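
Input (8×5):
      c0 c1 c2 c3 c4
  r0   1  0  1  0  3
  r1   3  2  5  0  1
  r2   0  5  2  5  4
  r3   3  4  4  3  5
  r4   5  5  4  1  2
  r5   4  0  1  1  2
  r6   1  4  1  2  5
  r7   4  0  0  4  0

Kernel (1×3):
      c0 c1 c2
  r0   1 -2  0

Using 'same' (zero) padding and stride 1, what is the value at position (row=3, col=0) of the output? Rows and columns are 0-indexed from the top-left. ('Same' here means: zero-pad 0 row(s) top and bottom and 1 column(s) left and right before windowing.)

-6

The receptive field on the zero-padded input at this output position is [0 3 4]. Elementwise product with the kernel and sum: 0·1 + 3·-2.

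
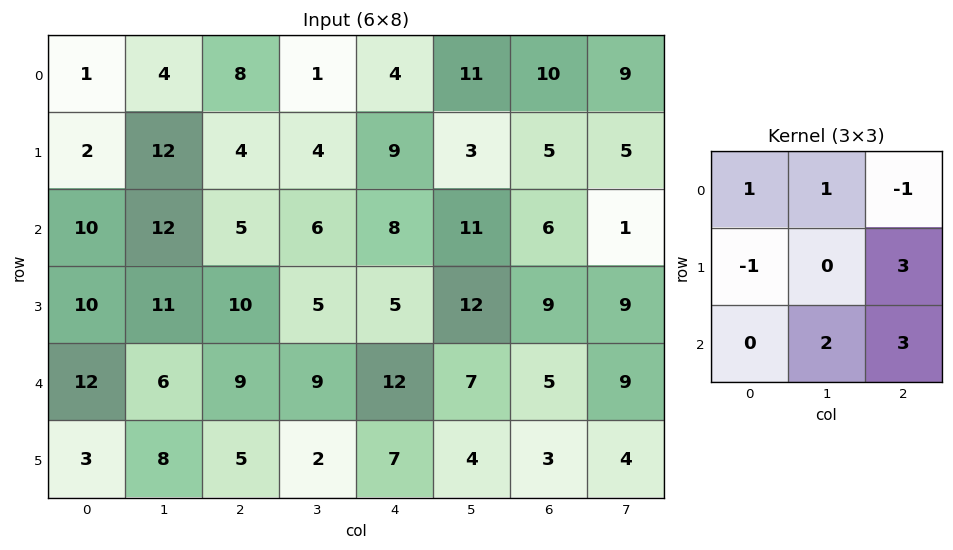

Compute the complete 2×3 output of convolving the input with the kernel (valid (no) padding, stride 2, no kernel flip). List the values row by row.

46 64 51
76 62 64

Output[0,0]: The receptive field on the input at this output position is [1 4 8 / 2 12 4 / 10 12 5]. Elementwise product with the kernel and sum: 1·1 + 4·1 + 8·-1 + 2·-1 + 4·3 + 12·2 + 5·3.
Output[0,1]: The receptive field on the input at this output position is [8 1 4 / 4 4 9 / 5 6 8]. Elementwise product with the kernel and sum: 8·1 + 1·1 + 4·-1 + 4·-1 + 9·3 + 6·2 + 8·3.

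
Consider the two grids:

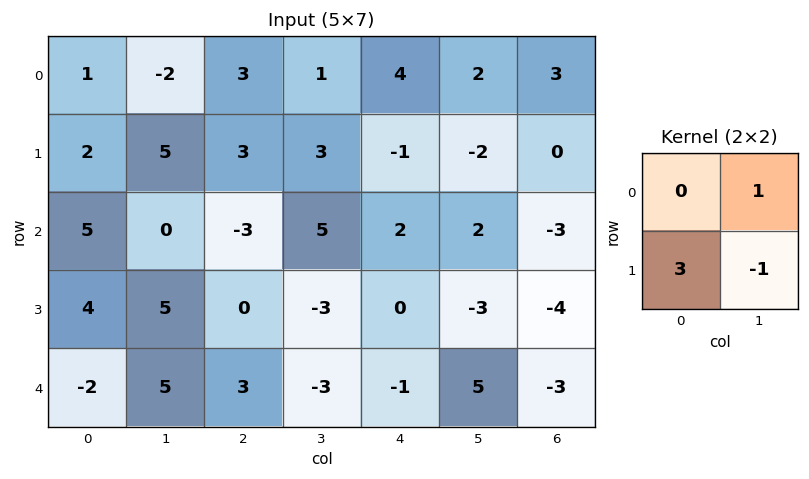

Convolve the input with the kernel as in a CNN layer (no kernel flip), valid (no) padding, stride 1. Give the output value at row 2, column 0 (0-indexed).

The receptive field on the input at this output position is [5 0 / 4 5]. Elementwise product with the kernel and sum: 0·1 + 4·3 + 5·-1.

7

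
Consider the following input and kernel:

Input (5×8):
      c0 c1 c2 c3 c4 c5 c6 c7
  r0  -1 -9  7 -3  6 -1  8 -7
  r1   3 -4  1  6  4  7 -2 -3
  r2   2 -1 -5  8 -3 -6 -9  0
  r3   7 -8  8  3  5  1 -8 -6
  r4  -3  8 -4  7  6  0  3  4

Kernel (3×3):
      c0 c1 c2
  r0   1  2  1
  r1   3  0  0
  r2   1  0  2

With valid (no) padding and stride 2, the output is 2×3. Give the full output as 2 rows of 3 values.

Output[0,0]: The receptive field on the input at this output position is [-1 -9 7 / 3 -4 1 / 2 -1 -5]. Elementwise product with the kernel and sum: -1·1 + -9·2 + 7·1 + 3·3 + 2·1 + -5·2.
Output[0,1]: The receptive field on the input at this output position is [7 -3 6 / 1 6 4 / -5 8 -3]. Elementwise product with the kernel and sum: 7·1 + -3·2 + 6·1 + 1·3 + -5·1 + -3·2.

-11 -1 3
5 40 3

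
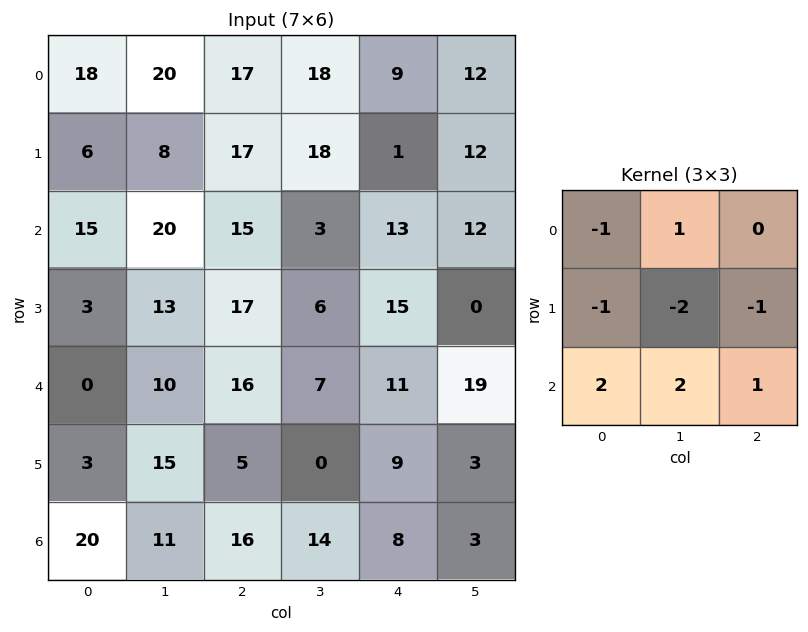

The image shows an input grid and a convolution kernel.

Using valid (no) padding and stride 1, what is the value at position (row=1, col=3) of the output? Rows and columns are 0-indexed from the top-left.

The receptive field on the input at this output position is [18 1 12 / 3 13 12 / 6 15 0]. Elementwise product with the kernel and sum: 18·-1 + 1·1 + 3·-1 + 13·-2 + 12·-1 + 6·2 + 15·2 + 0·1.

-16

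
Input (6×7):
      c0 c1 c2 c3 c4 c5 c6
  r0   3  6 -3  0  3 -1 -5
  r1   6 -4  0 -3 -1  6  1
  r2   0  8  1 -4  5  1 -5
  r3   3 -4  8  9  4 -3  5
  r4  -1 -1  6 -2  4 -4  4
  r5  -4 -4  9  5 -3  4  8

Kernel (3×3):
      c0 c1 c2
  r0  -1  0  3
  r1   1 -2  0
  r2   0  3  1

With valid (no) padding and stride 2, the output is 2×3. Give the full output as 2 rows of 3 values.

Output[0,0]: The receptive field on the input at this output position is [3 6 -3 / 6 -4 0 / 0 8 1]. Elementwise product with the kernel and sum: 3·-1 + -3·3 + 6·1 + -4·-2 + 8·3 + 1·1.

27 11 -33
17 2 -18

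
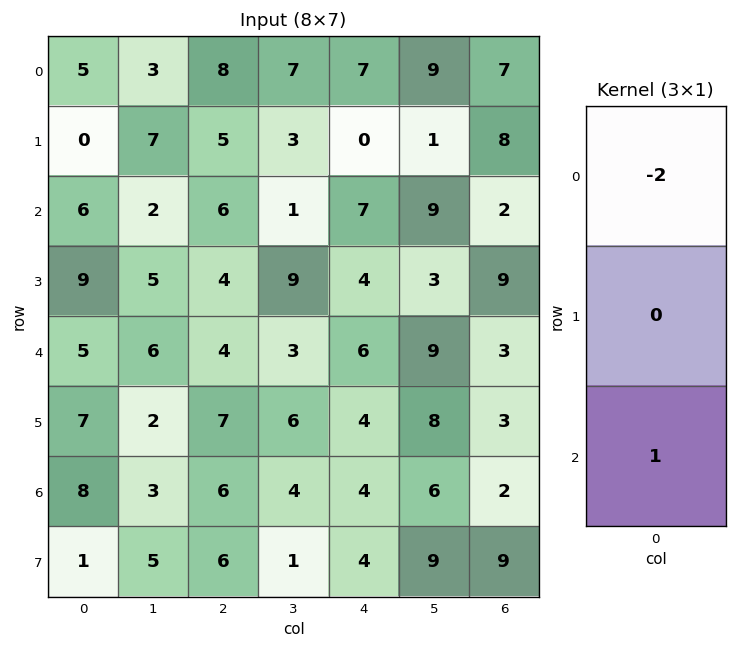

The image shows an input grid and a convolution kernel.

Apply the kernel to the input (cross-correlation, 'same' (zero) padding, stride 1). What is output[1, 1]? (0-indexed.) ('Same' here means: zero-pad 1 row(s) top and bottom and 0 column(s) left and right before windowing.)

-4

The receptive field on the zero-padded input at this output position is [3 / 7 / 2]. Elementwise product with the kernel and sum: 3·-2 + 2·1.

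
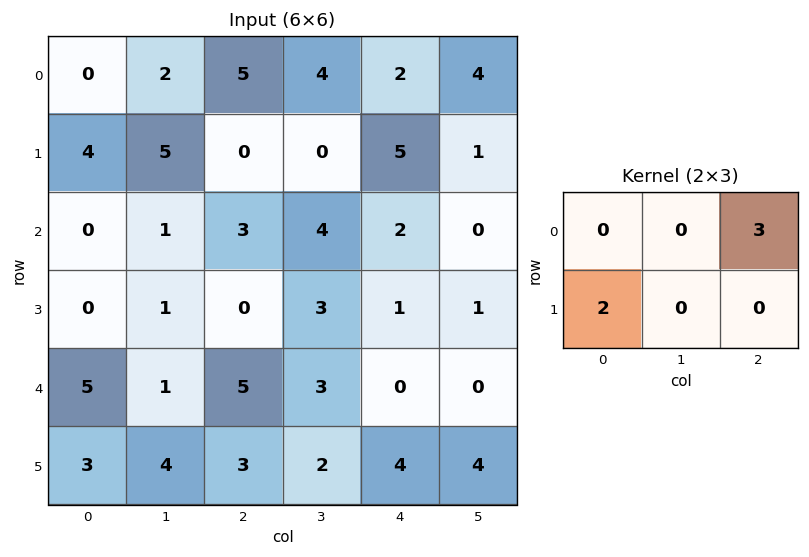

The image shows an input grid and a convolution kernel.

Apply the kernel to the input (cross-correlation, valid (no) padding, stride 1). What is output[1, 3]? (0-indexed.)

11

The receptive field on the input at this output position is [0 5 1 / 4 2 0]. Elementwise product with the kernel and sum: 1·3 + 4·2.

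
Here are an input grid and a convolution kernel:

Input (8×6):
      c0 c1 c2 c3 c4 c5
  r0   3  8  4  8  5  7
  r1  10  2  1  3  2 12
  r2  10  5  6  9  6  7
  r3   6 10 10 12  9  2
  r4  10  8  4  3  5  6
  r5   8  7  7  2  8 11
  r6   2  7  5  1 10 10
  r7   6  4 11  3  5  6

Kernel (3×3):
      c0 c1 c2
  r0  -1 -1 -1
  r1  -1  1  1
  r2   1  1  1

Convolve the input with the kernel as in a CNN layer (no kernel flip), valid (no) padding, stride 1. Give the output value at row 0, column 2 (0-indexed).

The receptive field on the input at this output position is [4 8 5 / 1 3 2 / 6 9 6]. Elementwise product with the kernel and sum: 4·-1 + 8·-1 + 5·-1 + 1·-1 + 3·1 + 2·1 + 6·1 + 9·1 + 6·1.

8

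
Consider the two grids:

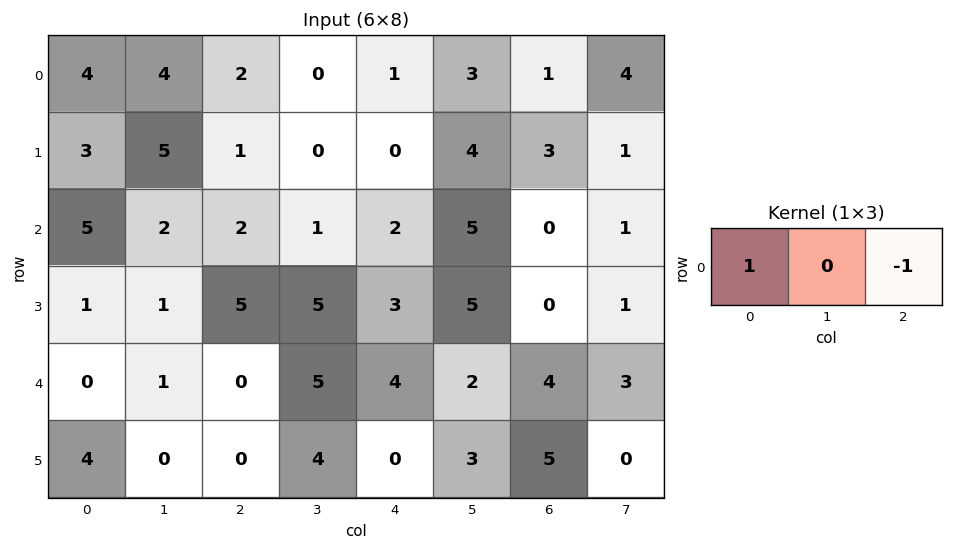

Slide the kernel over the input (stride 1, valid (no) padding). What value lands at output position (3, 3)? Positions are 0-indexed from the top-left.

0

The receptive field on the input at this output position is [5 3 5]. Elementwise product with the kernel and sum: 5·1 + 5·-1.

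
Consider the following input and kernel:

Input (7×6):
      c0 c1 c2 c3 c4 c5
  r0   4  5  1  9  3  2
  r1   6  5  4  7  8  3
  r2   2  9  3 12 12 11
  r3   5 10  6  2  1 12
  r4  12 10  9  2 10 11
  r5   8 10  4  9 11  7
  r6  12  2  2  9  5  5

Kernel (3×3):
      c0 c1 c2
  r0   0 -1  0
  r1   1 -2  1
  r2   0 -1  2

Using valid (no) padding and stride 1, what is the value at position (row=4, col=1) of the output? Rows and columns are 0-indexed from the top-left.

18

The receptive field on the input at this output position is [10 9 2 / 10 4 9 / 2 2 9]. Elementwise product with the kernel and sum: 9·-1 + 10·1 + 4·-2 + 9·1 + 2·-1 + 9·2.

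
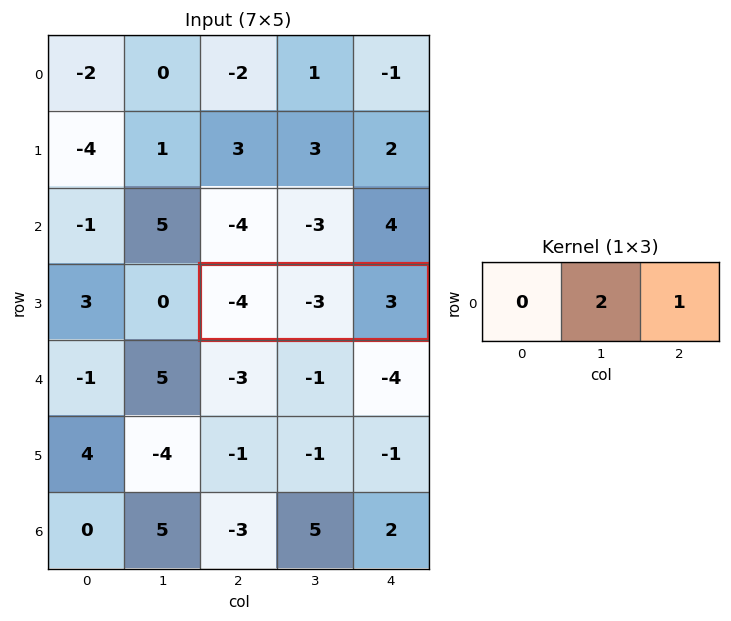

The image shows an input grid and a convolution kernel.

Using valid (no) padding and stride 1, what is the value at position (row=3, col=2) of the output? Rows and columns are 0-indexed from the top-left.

-3

The receptive field on the input at this output position is [-4 -3 3]. Elementwise product with the kernel and sum: -3·2 + 3·1.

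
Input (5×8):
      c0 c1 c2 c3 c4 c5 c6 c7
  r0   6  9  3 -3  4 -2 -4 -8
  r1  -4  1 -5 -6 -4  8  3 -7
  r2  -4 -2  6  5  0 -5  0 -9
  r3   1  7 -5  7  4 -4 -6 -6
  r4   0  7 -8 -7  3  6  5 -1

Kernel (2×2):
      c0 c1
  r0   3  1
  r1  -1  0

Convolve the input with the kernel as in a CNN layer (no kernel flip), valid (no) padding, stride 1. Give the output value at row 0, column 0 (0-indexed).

The receptive field on the input at this output position is [6 9 / -4 1]. Elementwise product with the kernel and sum: 6·3 + 9·1 + -4·-1.

31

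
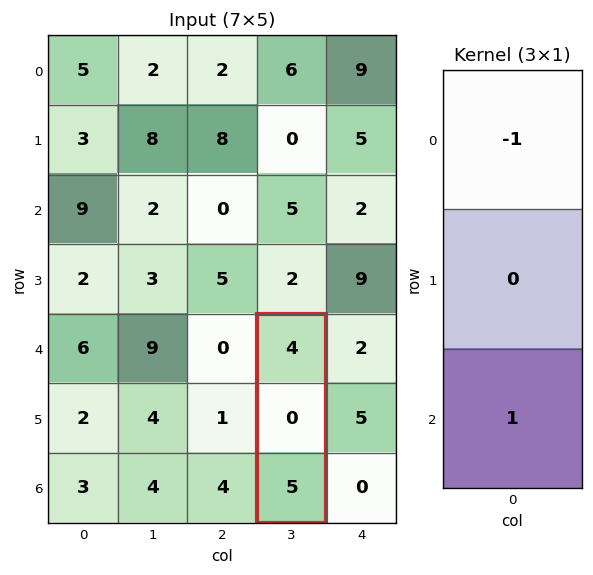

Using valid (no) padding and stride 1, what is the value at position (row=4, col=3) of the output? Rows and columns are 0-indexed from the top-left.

The receptive field on the input at this output position is [4 / 0 / 5]. Elementwise product with the kernel and sum: 4·-1 + 5·1.

1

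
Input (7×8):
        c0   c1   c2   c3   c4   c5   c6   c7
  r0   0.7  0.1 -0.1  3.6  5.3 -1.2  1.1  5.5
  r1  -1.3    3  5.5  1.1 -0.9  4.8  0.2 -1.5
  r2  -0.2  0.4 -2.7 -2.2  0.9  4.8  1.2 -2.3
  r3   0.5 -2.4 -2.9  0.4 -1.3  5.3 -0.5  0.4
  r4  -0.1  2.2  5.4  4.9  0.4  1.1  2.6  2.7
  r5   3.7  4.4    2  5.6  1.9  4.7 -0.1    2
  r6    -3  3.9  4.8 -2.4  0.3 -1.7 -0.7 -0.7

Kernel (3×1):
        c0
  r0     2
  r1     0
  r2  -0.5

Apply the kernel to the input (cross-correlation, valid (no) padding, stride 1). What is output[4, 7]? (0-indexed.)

The receptive field on the input at this output position is [2.7 / 2 / -0.7]. Elementwise product with the kernel and sum: 2.7·2 + -0.7·-0.5.

5.75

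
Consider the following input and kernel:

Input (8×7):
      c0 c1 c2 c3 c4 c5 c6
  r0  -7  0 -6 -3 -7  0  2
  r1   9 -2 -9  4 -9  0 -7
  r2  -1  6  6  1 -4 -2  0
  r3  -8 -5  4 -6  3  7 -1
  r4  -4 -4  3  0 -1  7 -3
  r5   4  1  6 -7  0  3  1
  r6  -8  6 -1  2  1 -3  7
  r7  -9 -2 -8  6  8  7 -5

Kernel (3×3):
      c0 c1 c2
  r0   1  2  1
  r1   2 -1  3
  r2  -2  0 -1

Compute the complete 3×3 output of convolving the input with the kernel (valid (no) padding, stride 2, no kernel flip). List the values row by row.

-24 -76 -36
23 22 -7
33 22 1

Output[0,0]: The receptive field on the input at this output position is [-7 0 -6 / 9 -2 -9 / -1 6 6]. Elementwise product with the kernel and sum: -7·1 + 0·2 + -6·1 + 9·2 + -2·-1 + -9·3 + -1·-2 + 6·-1.
Output[0,1]: The receptive field on the input at this output position is [-6 -3 -7 / -9 4 -9 / 6 1 -4]. Elementwise product with the kernel and sum: -6·1 + -3·2 + -7·1 + -9·2 + 4·-1 + -9·3 + 6·-2 + -4·-1.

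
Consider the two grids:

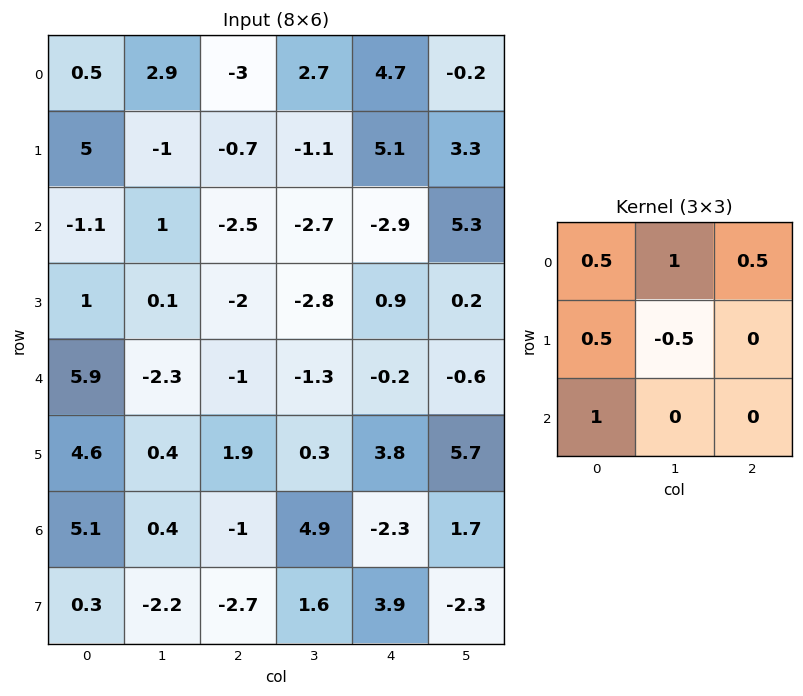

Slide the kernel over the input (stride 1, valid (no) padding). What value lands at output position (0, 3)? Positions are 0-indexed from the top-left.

The receptive field on the input at this output position is [2.7 4.7 -0.2 / -1.1 5.1 3.3 / -2.7 -2.9 5.3]. Elementwise product with the kernel and sum: 2.7·0.5 + 4.7·1 + -0.2·0.5 + -1.1·0.5 + 5.1·-0.5 + -2.7·1.

0.15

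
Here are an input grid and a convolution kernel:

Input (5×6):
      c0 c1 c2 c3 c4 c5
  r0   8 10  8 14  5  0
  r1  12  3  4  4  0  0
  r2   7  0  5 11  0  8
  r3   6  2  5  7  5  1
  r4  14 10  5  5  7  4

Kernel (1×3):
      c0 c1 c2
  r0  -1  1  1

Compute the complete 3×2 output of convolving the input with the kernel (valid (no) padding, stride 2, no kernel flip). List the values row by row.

Output[0,0]: The receptive field on the input at this output position is [8 10 8]. Elementwise product with the kernel and sum: 8·-1 + 10·1 + 8·1.
Output[0,1]: The receptive field on the input at this output position is [8 14 5]. Elementwise product with the kernel and sum: 8·-1 + 14·1 + 5·1.

10 11
-2 6
1 7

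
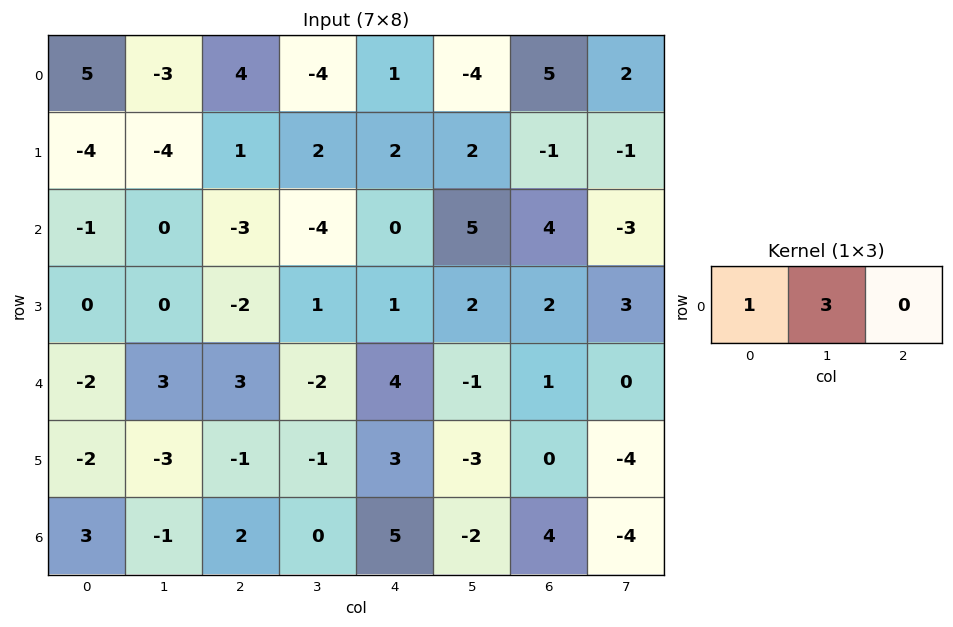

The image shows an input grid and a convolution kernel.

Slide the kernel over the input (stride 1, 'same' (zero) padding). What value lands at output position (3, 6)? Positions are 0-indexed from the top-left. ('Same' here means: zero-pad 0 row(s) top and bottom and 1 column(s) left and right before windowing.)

The receptive field on the zero-padded input at this output position is [2 2 3]. Elementwise product with the kernel and sum: 2·1 + 2·3.

8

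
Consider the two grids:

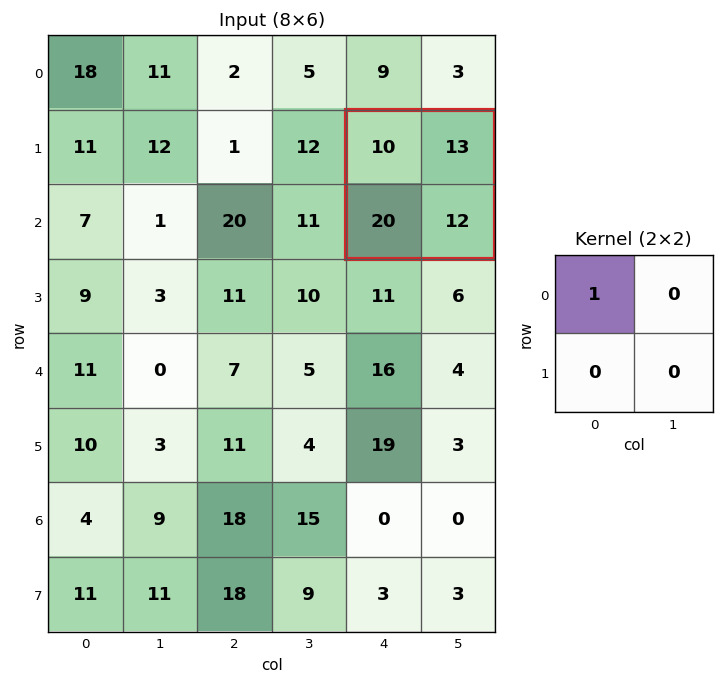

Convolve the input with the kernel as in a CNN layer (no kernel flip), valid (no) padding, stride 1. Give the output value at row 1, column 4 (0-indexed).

10

The receptive field on the input at this output position is [10 13 / 20 12]. Elementwise product with the kernel and sum: 10·1.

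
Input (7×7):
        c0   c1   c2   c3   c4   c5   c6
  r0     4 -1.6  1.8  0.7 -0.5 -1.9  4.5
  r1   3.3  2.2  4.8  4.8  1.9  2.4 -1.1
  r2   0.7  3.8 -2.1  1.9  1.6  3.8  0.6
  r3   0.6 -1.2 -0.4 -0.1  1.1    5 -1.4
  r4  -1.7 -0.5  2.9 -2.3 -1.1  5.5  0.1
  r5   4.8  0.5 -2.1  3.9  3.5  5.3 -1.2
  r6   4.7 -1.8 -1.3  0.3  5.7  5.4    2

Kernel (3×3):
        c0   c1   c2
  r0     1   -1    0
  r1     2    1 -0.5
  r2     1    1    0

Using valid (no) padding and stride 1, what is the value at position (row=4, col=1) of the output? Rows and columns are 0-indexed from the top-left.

The receptive field on the input at this output position is [-0.5 2.9 -2.3 / 0.5 -2.1 3.9 / -1.8 -1.3 0.3]. Elementwise product with the kernel and sum: -0.5·1 + 2.9·-1 + 0.5·2 + -2.1·1 + 3.9·-0.5 + -1.8·1 + -1.3·1.

-9.55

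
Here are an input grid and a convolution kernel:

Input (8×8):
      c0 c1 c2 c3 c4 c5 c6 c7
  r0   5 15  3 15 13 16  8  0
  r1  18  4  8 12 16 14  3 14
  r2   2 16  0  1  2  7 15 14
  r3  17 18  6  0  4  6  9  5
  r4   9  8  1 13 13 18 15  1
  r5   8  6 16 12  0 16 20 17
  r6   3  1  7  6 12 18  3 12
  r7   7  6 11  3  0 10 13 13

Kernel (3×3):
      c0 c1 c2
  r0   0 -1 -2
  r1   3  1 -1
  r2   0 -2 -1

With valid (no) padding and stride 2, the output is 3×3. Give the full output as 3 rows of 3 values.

-3 -25 -2
30 -30 -79
-5 -3 -91

Output[0,0]: The receptive field on the input at this output position is [5 15 3 / 18 4 8 / 2 16 0]. Elementwise product with the kernel and sum: 15·-1 + 3·-2 + 18·3 + 4·1 + 8·-1 + 16·-2 + 0·-1.
Output[0,1]: The receptive field on the input at this output position is [3 15 13 / 8 12 16 / 0 1 2]. Elementwise product with the kernel and sum: 15·-1 + 13·-2 + 8·3 + 12·1 + 16·-1 + 1·-2 + 2·-1.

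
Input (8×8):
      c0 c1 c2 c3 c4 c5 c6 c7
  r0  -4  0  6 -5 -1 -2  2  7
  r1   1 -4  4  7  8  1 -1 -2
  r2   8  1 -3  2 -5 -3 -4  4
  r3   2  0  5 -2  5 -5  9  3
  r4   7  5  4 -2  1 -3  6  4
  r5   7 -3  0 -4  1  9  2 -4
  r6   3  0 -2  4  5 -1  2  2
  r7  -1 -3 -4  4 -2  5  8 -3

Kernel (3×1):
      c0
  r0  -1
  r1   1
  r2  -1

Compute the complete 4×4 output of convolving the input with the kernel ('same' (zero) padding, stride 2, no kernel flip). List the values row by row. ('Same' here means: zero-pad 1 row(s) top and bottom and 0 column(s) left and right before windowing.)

-5 2 -9 3
5 -12 -18 -12
-2 -1 -5 -5
-3 2 6 -8

Output[0,0]: The receptive field on the zero-padded input at this output position is [0 / -4 / 1]. Elementwise product with the kernel and sum: 0·-1 + -4·1 + 1·-1.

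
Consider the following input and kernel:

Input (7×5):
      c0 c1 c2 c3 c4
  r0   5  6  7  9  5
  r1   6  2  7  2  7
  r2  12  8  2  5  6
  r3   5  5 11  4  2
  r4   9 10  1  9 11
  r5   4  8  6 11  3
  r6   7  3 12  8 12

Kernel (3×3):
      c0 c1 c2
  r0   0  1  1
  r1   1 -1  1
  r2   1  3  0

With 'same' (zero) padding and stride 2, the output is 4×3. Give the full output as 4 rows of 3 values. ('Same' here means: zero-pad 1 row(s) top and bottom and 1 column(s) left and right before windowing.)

Output[0,0]: The receptive field on the zero-padded input at this output position is [0 0 0 / 0 5 6 / 0 6 2]. Elementwise product with the kernel and sum: 0·1 + 0·1 + 0·1 + 5·-1 + 6·1 + 0·1 + 6·3.
Output[0,1]: The receptive field on the zero-padded input at this output position is [0 0 0 / 6 7 9 / 2 7 2]. Elementwise product with the kernel and sum: 0·1 + 0·1 + 6·1 + 7·-1 + 9·1 + 2·1 + 7·3.

19 31 27
19 58 16
23 59 20
8 16 -1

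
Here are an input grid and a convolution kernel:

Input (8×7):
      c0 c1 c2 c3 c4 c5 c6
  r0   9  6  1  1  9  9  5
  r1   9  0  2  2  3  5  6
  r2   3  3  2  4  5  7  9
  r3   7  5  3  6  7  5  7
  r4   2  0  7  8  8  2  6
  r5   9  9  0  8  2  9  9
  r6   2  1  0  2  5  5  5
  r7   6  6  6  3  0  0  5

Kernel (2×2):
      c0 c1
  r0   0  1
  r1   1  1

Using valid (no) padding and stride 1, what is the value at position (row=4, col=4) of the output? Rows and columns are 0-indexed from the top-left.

The receptive field on the input at this output position is [8 2 / 2 9]. Elementwise product with the kernel and sum: 2·1 + 2·1 + 9·1.

13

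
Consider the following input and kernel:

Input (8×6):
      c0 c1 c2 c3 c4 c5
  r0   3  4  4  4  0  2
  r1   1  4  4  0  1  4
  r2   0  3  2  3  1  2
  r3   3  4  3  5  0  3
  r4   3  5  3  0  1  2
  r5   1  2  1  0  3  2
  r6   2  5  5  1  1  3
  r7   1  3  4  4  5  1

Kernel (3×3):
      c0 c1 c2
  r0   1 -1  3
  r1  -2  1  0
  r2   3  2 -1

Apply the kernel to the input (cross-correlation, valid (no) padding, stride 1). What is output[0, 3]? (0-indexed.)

The receptive field on the input at this output position is [4 0 2 / 0 1 4 / 3 1 2]. Elementwise product with the kernel and sum: 4·1 + 0·-1 + 2·3 + 0·-2 + 1·1 + 3·3 + 1·2 + 2·-1.

20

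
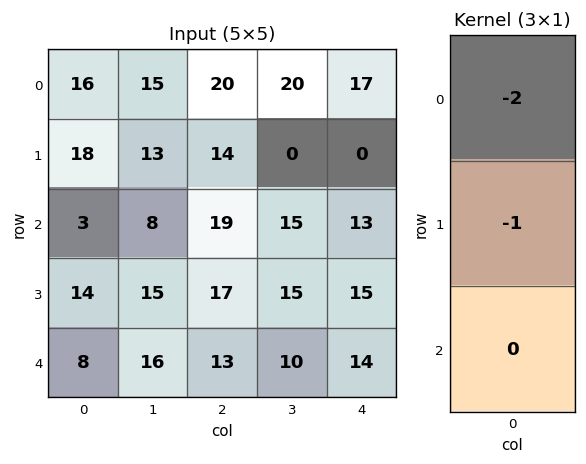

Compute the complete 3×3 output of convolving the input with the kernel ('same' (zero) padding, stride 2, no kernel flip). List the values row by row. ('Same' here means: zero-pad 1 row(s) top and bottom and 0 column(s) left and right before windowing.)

Output[0,0]: The receptive field on the zero-padded input at this output position is [0 / 16 / 18]. Elementwise product with the kernel and sum: 0·-2 + 16·-1.
Output[0,1]: The receptive field on the zero-padded input at this output position is [0 / 20 / 14]. Elementwise product with the kernel and sum: 0·-2 + 20·-1.

-16 -20 -17
-39 -47 -13
-36 -47 -44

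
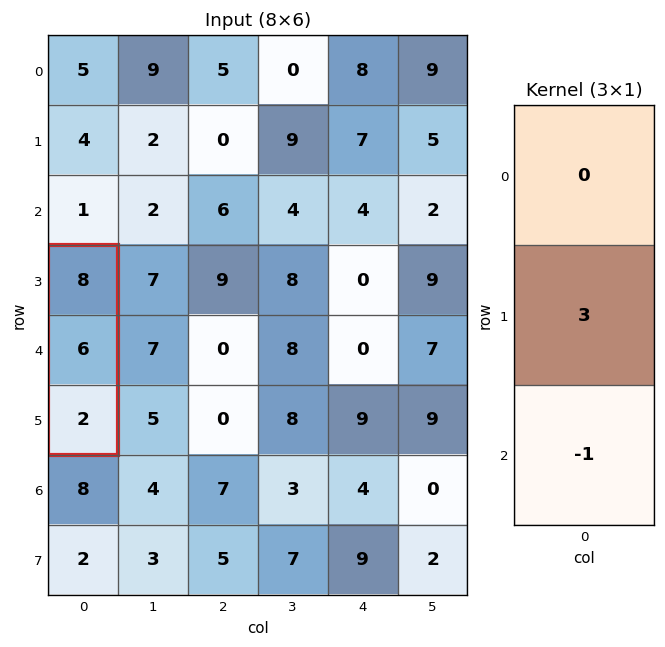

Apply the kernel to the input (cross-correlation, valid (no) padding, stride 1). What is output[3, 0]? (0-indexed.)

16

The receptive field on the input at this output position is [8 / 6 / 2]. Elementwise product with the kernel and sum: 6·3 + 2·-1.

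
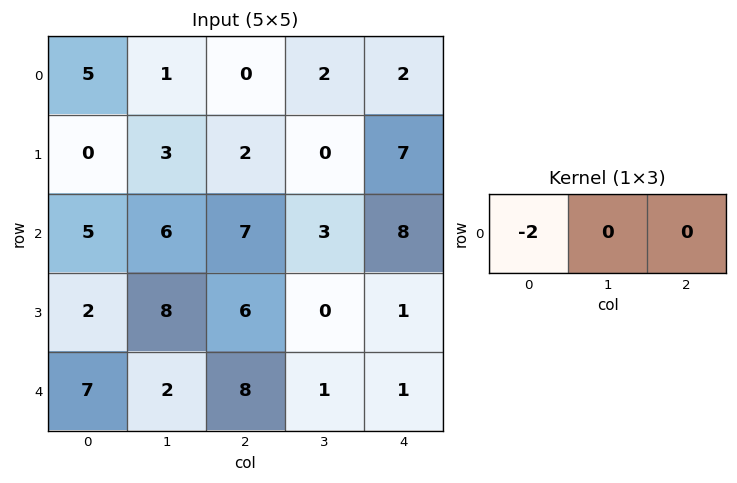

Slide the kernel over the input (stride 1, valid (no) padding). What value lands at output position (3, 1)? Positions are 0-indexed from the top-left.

-16

The receptive field on the input at this output position is [8 6 0]. Elementwise product with the kernel and sum: 8·-2.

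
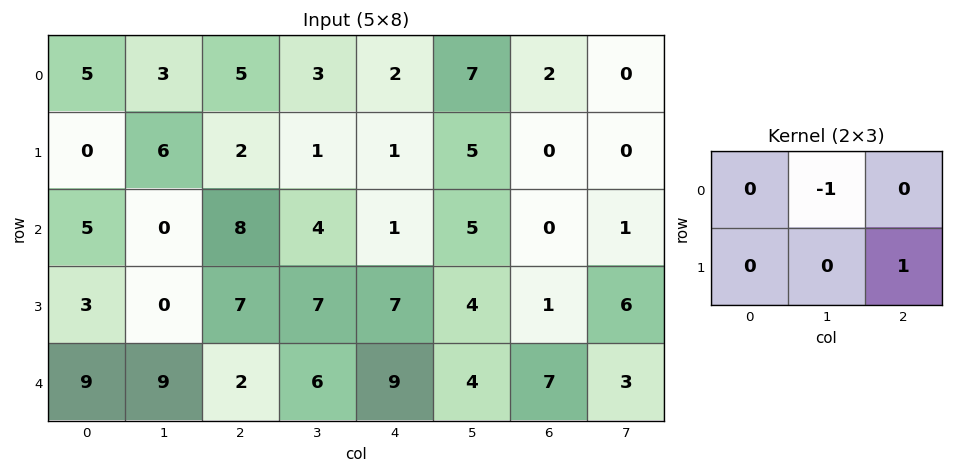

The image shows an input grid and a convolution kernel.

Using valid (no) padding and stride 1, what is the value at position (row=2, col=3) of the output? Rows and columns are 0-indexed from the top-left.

3

The receptive field on the input at this output position is [4 1 5 / 7 7 4]. Elementwise product with the kernel and sum: 1·-1 + 4·1.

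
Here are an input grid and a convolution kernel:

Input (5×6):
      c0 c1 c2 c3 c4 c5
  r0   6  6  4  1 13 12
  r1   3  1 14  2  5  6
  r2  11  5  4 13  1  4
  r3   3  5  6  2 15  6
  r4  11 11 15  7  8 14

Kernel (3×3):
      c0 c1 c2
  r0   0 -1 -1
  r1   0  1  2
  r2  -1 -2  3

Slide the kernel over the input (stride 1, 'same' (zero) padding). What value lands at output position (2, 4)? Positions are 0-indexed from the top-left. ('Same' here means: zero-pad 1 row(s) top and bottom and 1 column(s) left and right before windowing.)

The receptive field on the zero-padded input at this output position is [2 5 6 / 13 1 4 / 2 15 6]. Elementwise product with the kernel and sum: 5·-1 + 6·-1 + 1·1 + 4·2 + 2·-1 + 15·-2 + 6·3.

-16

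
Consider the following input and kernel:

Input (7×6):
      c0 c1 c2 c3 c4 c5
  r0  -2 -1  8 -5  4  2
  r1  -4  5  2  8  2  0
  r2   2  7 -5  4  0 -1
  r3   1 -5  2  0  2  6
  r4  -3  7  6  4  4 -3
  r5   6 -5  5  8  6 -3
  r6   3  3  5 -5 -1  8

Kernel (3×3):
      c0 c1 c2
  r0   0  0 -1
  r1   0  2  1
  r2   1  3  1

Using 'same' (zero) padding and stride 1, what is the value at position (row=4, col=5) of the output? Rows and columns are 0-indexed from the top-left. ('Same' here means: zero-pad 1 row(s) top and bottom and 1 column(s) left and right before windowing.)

The receptive field on the zero-padded input at this output position is [2 6 0 / 4 -3 0 / 6 -3 0]. Elementwise product with the kernel and sum: 0·-1 + -3·2 + 0·1 + 6·1 + -3·3 + 0·1.

-9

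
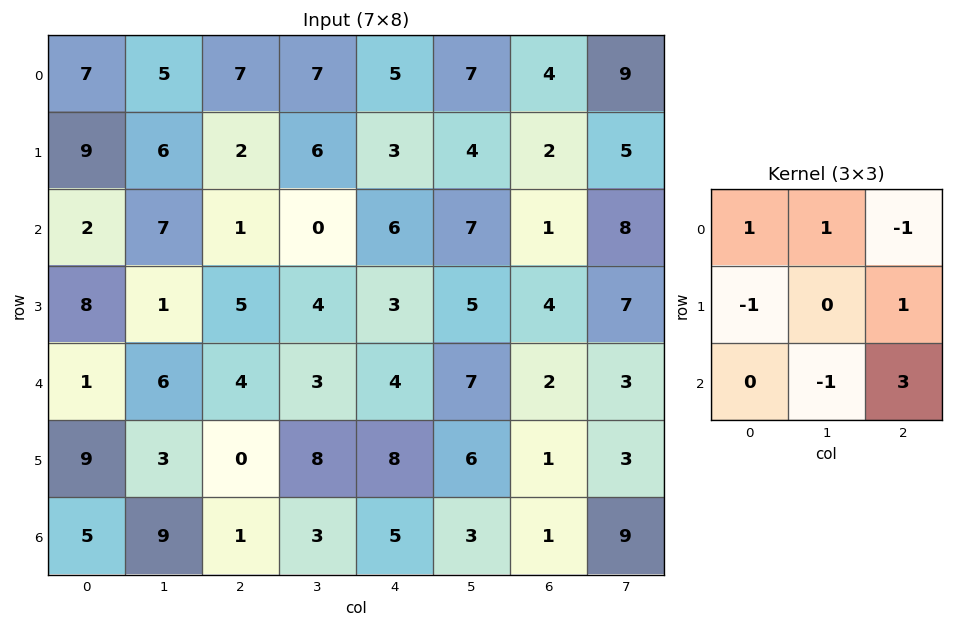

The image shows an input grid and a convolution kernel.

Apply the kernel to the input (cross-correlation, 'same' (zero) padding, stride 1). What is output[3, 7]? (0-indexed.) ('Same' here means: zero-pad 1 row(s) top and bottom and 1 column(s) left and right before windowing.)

The receptive field on the zero-padded input at this output position is [1 8 0 / 4 7 0 / 2 3 0]. Elementwise product with the kernel and sum: 1·1 + 8·1 + 0·-1 + 4·-1 + 0·1 + 3·-1 + 0·3.

2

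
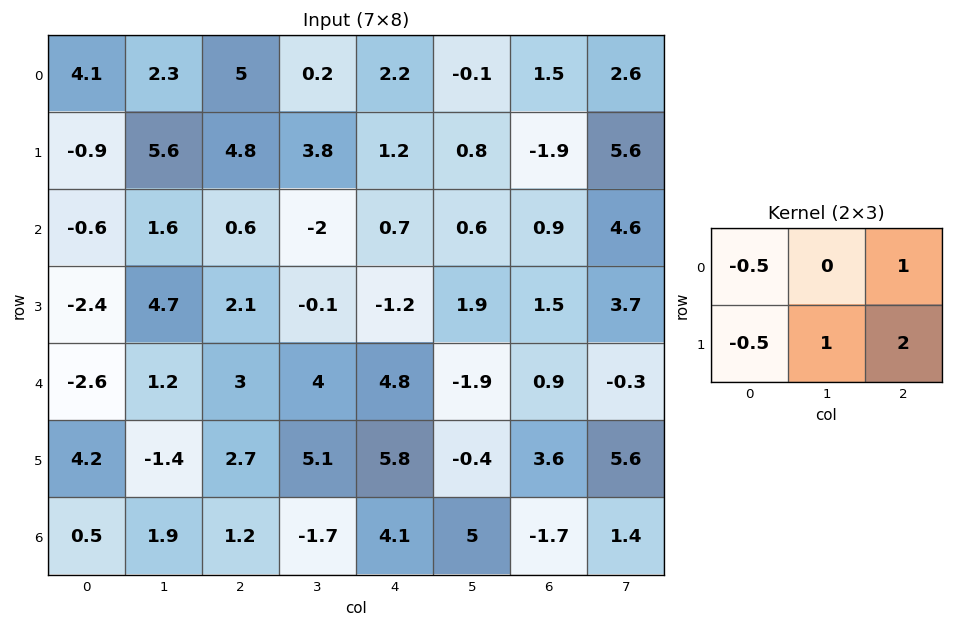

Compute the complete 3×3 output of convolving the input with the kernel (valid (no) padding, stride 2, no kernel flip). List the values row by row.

18.6 3.5 -3.2
11 -3.15 6.05
6.2 18.65 2.4

Output[0,0]: The receptive field on the input at this output position is [4.1 2.3 5 / -0.9 5.6 4.8]. Elementwise product with the kernel and sum: 4.1·-0.5 + 5·1 + -0.9·-0.5 + 5.6·1 + 4.8·2.
Output[0,1]: The receptive field on the input at this output position is [5 0.2 2.2 / 4.8 3.8 1.2]. Elementwise product with the kernel and sum: 5·-0.5 + 2.2·1 + 4.8·-0.5 + 3.8·1 + 1.2·2.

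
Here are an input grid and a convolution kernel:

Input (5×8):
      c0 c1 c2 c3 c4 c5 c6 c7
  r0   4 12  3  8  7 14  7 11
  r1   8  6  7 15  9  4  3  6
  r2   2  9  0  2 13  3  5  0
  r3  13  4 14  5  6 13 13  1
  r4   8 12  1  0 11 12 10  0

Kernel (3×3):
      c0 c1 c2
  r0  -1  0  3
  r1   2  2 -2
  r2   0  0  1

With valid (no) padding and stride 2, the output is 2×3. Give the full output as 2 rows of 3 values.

Output[0,0]: The receptive field on the input at this output position is [4 12 3 / 8 6 7 / 2 9 0]. Elementwise product with the kernel and sum: 4·-1 + 3·3 + 8·2 + 6·2 + 7·-2 + 0·1.
Output[0,1]: The receptive field on the input at this output position is [3 8 7 / 7 15 9 / 0 2 13]. Elementwise product with the kernel and sum: 3·-1 + 7·3 + 7·2 + 15·2 + 9·-2 + 13·1.

19 57 39
5 76 24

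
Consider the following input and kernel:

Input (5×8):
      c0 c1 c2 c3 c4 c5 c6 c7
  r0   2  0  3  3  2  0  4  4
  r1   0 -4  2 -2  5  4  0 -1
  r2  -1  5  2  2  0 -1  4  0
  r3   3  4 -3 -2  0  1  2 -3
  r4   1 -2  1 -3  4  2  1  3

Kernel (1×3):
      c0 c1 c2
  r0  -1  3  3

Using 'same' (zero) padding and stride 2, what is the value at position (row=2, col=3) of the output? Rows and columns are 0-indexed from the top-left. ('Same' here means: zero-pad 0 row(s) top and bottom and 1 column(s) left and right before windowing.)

The receptive field on the zero-padded input at this output position is [2 1 3]. Elementwise product with the kernel and sum: 2·-1 + 1·3 + 3·3.

10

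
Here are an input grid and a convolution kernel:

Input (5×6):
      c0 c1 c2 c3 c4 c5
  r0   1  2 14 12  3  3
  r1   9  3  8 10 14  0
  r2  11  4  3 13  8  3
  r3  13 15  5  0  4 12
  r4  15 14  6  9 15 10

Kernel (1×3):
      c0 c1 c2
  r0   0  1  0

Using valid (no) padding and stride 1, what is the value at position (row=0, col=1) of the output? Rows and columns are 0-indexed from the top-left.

14

The receptive field on the input at this output position is [2 14 12]. Elementwise product with the kernel and sum: 14·1.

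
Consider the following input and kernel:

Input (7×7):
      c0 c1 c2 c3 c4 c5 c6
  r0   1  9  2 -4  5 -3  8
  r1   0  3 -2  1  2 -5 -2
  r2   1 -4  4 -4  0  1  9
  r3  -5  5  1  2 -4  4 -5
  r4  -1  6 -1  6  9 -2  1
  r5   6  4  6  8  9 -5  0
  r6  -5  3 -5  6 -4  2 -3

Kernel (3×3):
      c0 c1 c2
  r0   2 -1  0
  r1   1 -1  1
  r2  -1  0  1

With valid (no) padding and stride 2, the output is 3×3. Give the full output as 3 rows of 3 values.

-9 3 27
-3 17 -22
0 0 35

Output[0,0]: The receptive field on the input at this output position is [1 9 2 / 0 3 -2 / 1 -4 4]. Elementwise product with the kernel and sum: 1·2 + 9·-1 + 0·1 + 3·-1 + -2·1 + 1·-1 + 4·1.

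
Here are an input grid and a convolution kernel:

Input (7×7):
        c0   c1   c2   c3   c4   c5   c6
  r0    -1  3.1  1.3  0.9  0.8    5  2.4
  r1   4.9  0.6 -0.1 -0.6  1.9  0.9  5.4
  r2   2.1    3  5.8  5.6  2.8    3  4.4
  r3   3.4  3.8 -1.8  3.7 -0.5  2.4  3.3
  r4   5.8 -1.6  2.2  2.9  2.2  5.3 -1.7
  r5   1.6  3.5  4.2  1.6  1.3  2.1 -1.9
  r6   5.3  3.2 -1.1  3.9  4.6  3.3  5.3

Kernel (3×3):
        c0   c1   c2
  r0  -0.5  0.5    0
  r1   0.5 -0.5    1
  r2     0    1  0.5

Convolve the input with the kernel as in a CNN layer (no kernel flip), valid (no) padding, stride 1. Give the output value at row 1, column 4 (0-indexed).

The receptive field on the input at this output position is [1.9 0.9 5.4 / 2.8 3 4.4 / -0.5 2.4 3.3]. Elementwise product with the kernel and sum: 1.9·-0.5 + 0.9·0.5 + 2.8·0.5 + 3·-0.5 + 4.4·1 + 2.4·1 + 3.3·0.5.

7.85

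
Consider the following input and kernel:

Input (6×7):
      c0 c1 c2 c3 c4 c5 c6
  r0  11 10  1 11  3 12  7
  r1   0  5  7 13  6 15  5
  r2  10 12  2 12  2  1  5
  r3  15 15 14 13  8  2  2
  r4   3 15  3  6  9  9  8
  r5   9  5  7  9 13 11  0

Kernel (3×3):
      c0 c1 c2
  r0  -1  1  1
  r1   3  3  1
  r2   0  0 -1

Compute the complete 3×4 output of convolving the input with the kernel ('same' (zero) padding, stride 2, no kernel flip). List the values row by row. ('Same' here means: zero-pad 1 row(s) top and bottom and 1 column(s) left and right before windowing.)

Output[0,0]: The receptive field on the zero-padded input at this output position is [0 0 0 / 0 11 10 / 0 0 5]. Elementwise product with the kernel and sum: 0·-1 + 0·1 + 0·1 + 0·3 + 11·3 + 10·1 + 5·-1.

38 31 39 57
32 56 49 8
49 63 40 51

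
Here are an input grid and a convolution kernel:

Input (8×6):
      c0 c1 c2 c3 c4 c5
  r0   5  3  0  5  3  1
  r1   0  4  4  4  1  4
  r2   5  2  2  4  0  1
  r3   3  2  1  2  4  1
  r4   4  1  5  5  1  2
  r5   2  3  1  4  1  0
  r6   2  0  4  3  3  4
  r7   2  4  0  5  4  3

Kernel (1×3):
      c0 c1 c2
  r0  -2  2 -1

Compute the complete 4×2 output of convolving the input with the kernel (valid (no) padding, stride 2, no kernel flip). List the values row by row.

-4 7
-8 4
-11 -1
-8 -5

Output[0,0]: The receptive field on the input at this output position is [5 3 0]. Elementwise product with the kernel and sum: 5·-2 + 3·2 + 0·-1.
Output[0,1]: The receptive field on the input at this output position is [0 5 3]. Elementwise product with the kernel and sum: 0·-2 + 5·2 + 3·-1.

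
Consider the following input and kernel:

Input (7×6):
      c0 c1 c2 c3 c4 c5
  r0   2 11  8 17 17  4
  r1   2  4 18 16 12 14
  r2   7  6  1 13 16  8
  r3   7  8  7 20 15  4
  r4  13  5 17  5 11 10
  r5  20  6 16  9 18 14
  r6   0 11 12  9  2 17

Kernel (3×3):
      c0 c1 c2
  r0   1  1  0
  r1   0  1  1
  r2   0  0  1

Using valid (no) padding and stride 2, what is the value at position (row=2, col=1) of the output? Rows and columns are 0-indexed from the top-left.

51

The receptive field on the input at this output position is [17 5 11 / 16 9 18 / 12 9 2]. Elementwise product with the kernel and sum: 17·1 + 5·1 + 9·1 + 18·1 + 2·1.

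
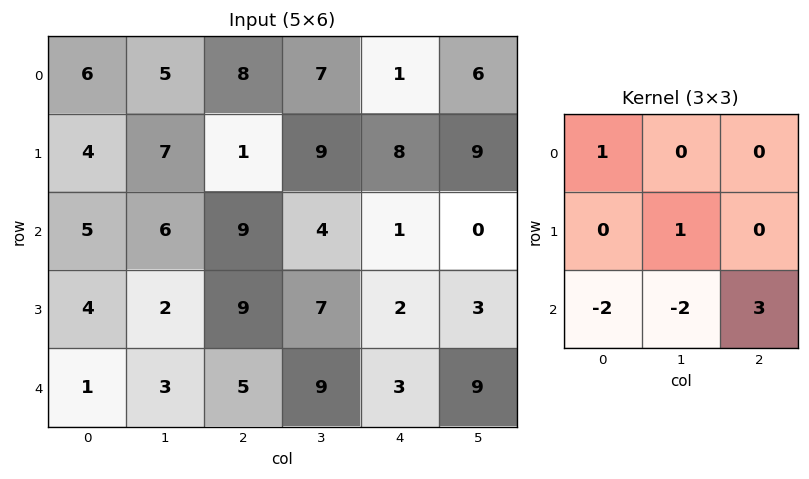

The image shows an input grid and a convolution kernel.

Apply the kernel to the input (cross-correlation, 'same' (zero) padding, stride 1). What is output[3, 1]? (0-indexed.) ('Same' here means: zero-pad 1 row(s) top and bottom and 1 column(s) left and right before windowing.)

The receptive field on the zero-padded input at this output position is [5 6 9 / 4 2 9 / 1 3 5]. Elementwise product with the kernel and sum: 5·1 + 2·1 + 1·-2 + 3·-2 + 5·3.

14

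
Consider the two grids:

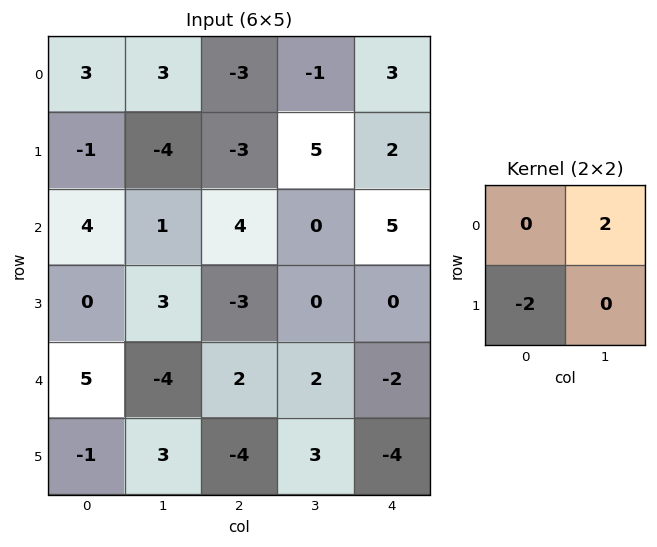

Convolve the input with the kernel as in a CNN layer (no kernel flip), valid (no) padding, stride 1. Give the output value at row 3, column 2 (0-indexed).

The receptive field on the input at this output position is [-3 0 / 2 2]. Elementwise product with the kernel and sum: 0·2 + 2·-2.

-4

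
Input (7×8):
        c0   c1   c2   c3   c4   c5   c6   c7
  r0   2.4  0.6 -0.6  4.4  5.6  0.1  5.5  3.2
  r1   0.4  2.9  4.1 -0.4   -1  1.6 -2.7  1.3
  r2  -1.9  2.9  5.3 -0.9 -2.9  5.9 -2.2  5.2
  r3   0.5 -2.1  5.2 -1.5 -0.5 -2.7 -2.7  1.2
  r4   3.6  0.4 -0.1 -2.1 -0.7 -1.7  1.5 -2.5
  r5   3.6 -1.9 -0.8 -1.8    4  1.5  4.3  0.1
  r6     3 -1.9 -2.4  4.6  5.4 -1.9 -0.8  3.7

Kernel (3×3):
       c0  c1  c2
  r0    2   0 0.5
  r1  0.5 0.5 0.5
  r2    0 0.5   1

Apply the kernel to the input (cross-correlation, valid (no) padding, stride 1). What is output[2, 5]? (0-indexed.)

10.55

The receptive field on the input at this output position is [5.9 -2.2 5.2 / -2.7 -2.7 1.2 / -1.7 1.5 -2.5]. Elementwise product with the kernel and sum: 5.9·2 + 5.2·0.5 + -2.7·0.5 + -2.7·0.5 + 1.2·0.5 + 1.5·0.5 + -2.5·1.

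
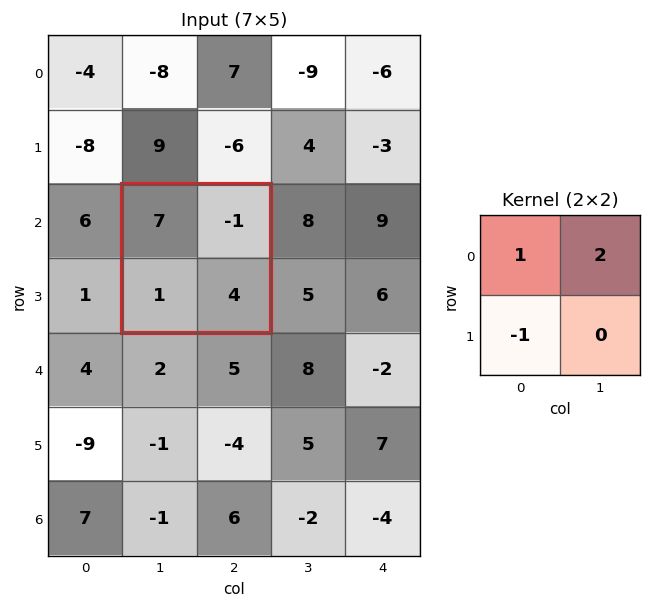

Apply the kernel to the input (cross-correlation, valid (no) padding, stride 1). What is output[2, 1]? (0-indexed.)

The receptive field on the input at this output position is [7 -1 / 1 4]. Elementwise product with the kernel and sum: 7·1 + -1·2 + 1·-1.

4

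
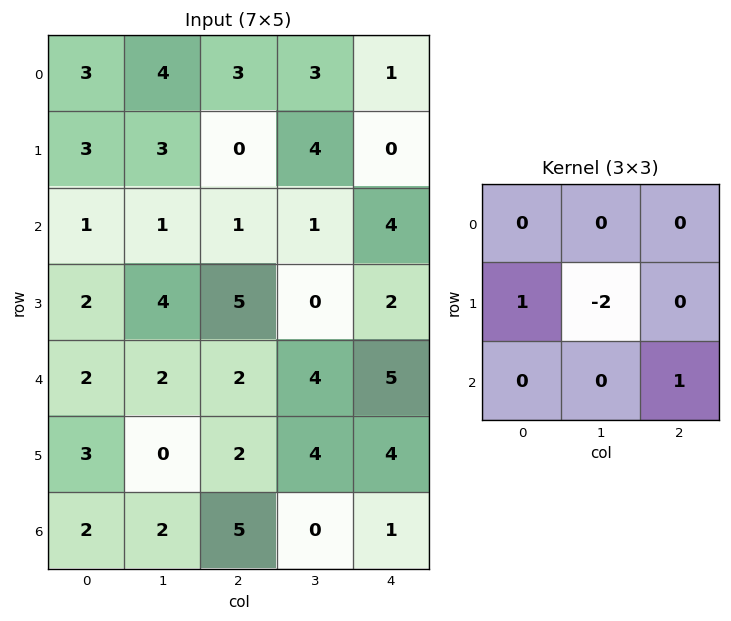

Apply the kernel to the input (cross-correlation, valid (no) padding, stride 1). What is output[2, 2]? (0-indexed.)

10

The receptive field on the input at this output position is [1 1 4 / 5 0 2 / 2 4 5]. Elementwise product with the kernel and sum: 5·1 + 0·-2 + 5·1.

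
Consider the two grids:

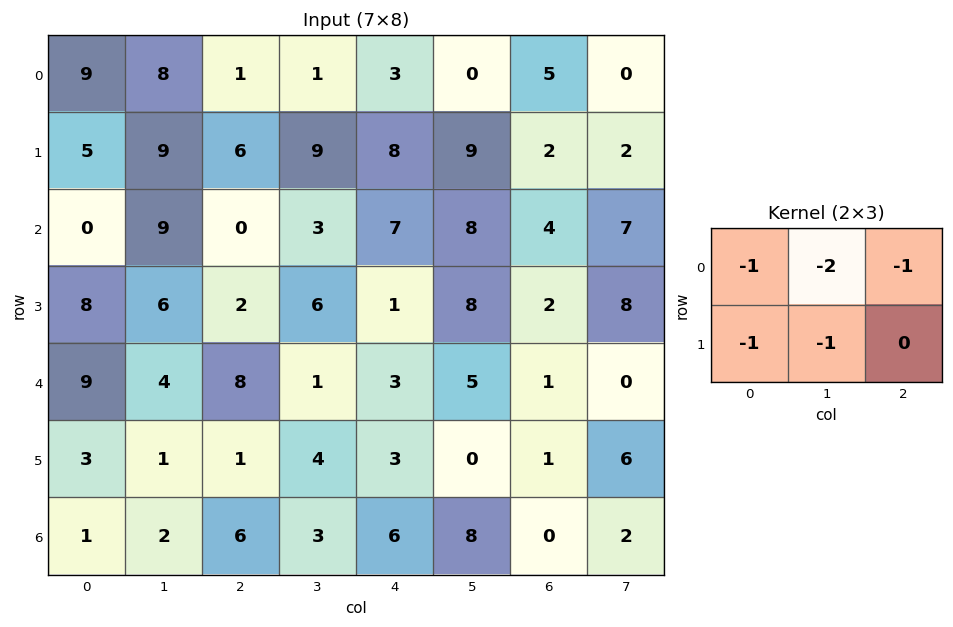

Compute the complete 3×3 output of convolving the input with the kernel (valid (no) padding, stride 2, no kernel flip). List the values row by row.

-40 -21 -25
-32 -21 -36
-29 -18 -17

Output[0,0]: The receptive field on the input at this output position is [9 8 1 / 5 9 6]. Elementwise product with the kernel and sum: 9·-1 + 8·-2 + 1·-1 + 5·-1 + 9·-1.
Output[0,1]: The receptive field on the input at this output position is [1 1 3 / 6 9 8]. Elementwise product with the kernel and sum: 1·-1 + 1·-2 + 3·-1 + 6·-1 + 9·-1.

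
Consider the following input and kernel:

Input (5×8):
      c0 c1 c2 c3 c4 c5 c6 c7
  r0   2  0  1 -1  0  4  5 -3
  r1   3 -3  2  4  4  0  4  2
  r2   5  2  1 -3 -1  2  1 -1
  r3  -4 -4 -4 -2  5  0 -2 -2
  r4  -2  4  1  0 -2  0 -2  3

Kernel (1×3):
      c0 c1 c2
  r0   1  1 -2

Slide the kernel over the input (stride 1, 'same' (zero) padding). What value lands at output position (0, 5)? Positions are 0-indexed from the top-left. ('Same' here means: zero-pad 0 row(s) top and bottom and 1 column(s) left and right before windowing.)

The receptive field on the zero-padded input at this output position is [0 4 5]. Elementwise product with the kernel and sum: 0·1 + 4·1 + 5·-2.

-6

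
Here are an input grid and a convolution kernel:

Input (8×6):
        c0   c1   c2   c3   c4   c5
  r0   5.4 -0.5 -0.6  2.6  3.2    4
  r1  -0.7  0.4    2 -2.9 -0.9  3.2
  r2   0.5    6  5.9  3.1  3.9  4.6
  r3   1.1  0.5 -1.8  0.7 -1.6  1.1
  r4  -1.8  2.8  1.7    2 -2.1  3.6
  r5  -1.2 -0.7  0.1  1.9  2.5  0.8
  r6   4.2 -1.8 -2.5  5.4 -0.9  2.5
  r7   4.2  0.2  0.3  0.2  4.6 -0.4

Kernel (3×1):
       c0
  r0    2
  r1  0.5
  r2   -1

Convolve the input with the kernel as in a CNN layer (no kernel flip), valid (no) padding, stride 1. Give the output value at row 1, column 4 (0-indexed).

1.75

The receptive field on the input at this output position is [-0.9 / 3.9 / -1.6]. Elementwise product with the kernel and sum: -0.9·2 + 3.9·0.5 + -1.6·-1.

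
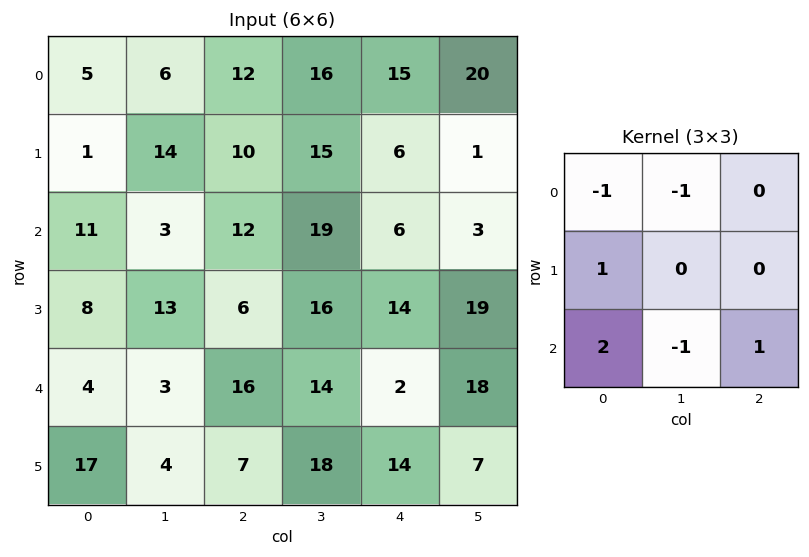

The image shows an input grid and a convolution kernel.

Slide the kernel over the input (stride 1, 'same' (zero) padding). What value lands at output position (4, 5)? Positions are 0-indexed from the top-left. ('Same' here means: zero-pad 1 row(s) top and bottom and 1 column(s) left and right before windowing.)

The receptive field on the zero-padded input at this output position is [14 19 0 / 2 18 0 / 14 7 0]. Elementwise product with the kernel and sum: 14·-1 + 19·-1 + 2·1 + 14·2 + 7·-1 + 0·1.

-10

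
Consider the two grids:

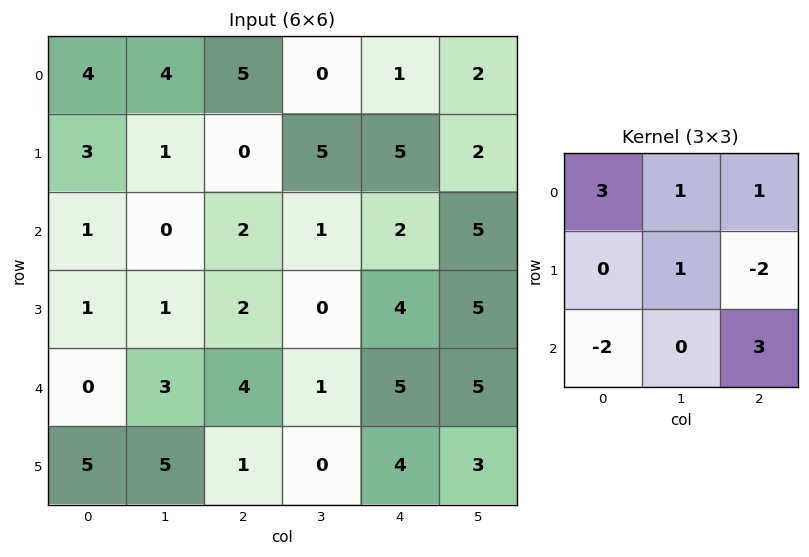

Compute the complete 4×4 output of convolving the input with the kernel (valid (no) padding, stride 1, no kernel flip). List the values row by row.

26 10 13 17
10 6 15 29
14 2 8 17
-6 -3 11 13

Output[0,0]: The receptive field on the input at this output position is [4 4 5 / 3 1 0 / 1 0 2]. Elementwise product with the kernel and sum: 4·3 + 4·1 + 5·1 + 1·1 + 0·-2 + 1·-2 + 2·3.
Output[0,1]: The receptive field on the input at this output position is [4 5 0 / 1 0 5 / 0 2 1]. Elementwise product with the kernel and sum: 4·3 + 5·1 + 0·1 + 0·1 + 5·-2 + 0·-2 + 1·3.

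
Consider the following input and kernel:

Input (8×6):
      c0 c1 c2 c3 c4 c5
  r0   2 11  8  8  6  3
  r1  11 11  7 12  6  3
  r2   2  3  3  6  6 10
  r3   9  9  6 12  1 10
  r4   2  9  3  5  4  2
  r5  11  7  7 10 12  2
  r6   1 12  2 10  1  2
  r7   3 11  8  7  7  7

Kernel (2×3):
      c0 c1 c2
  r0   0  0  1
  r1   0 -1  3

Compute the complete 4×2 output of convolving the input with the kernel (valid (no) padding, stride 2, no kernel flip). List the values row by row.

Output[0,0]: The receptive field on the input at this output position is [2 11 8 / 11 11 7]. Elementwise product with the kernel and sum: 8·1 + 11·-1 + 7·3.
Output[0,1]: The receptive field on the input at this output position is [8 8 6 / 7 12 6]. Elementwise product with the kernel and sum: 6·1 + 12·-1 + 6·3.

18 12
12 -3
17 30
15 15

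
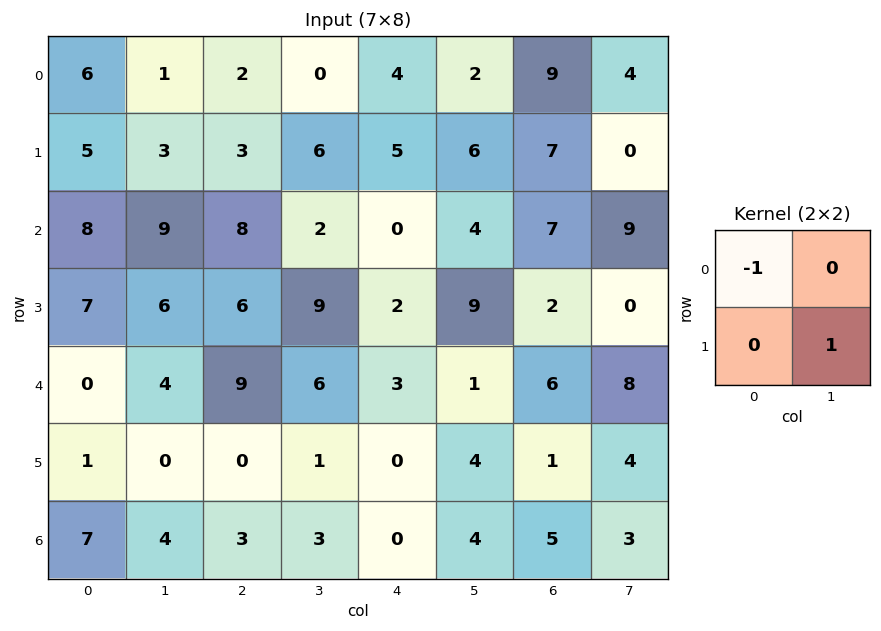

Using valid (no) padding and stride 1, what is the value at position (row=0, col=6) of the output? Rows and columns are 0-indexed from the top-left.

-9

The receptive field on the input at this output position is [9 4 / 7 0]. Elementwise product with the kernel and sum: 9·-1 + 0·1.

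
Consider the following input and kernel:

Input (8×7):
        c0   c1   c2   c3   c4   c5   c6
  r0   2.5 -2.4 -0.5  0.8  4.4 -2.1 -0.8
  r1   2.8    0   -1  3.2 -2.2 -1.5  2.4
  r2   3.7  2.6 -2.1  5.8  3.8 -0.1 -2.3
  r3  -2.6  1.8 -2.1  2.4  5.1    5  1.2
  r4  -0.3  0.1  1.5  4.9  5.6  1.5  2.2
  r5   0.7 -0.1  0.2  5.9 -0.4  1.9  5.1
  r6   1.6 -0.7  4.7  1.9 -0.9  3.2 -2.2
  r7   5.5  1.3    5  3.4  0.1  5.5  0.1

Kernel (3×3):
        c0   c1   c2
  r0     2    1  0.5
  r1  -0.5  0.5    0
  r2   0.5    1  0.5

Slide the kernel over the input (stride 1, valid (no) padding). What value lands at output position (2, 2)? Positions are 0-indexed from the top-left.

14.2

The receptive field on the input at this output position is [-2.1 5.8 3.8 / -2.1 2.4 5.1 / 1.5 4.9 5.6]. Elementwise product with the kernel and sum: -2.1·2 + 5.8·1 + 3.8·0.5 + -2.1·-0.5 + 2.4·0.5 + 1.5·0.5 + 4.9·1 + 5.6·0.5.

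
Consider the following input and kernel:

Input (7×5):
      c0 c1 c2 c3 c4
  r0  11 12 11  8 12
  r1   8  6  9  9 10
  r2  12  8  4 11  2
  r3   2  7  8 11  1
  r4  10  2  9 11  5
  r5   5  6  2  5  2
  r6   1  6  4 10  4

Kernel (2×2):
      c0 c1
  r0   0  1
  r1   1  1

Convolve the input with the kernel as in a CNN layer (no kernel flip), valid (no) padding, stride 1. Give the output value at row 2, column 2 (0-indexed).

The receptive field on the input at this output position is [4 11 / 8 11]. Elementwise product with the kernel and sum: 11·1 + 8·1 + 11·1.

30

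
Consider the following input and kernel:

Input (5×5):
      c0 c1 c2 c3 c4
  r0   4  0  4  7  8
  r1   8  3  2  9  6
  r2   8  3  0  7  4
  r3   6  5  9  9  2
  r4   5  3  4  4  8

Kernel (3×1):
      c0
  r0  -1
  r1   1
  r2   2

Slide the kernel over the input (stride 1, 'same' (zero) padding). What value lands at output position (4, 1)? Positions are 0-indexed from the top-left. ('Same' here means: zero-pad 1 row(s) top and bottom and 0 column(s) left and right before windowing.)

The receptive field on the zero-padded input at this output position is [5 / 3 / 0]. Elementwise product with the kernel and sum: 5·-1 + 3·1 + 0·2.

-2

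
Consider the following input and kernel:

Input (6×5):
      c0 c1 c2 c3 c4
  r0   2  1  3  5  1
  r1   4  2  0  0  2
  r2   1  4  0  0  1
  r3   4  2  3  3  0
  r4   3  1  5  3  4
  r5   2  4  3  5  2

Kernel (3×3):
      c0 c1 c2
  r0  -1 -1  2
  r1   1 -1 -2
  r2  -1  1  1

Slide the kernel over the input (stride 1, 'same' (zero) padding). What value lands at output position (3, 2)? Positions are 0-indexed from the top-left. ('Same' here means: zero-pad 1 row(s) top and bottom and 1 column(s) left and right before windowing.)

-4

The receptive field on the zero-padded input at this output position is [4 0 0 / 2 3 3 / 1 5 3]. Elementwise product with the kernel and sum: 4·-1 + 0·-1 + 0·2 + 2·1 + 3·-1 + 3·-2 + 1·-1 + 5·1 + 3·1.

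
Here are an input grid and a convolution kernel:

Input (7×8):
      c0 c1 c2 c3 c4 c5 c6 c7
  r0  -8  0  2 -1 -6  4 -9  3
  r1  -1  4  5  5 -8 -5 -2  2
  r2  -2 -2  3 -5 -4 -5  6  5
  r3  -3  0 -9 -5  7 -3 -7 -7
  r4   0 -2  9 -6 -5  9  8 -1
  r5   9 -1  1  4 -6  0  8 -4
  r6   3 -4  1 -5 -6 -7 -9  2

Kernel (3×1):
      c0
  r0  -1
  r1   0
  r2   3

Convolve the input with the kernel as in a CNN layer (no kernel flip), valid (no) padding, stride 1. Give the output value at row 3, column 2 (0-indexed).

The receptive field on the input at this output position is [-9 / 9 / 1]. Elementwise product with the kernel and sum: -9·-1 + 1·3.

12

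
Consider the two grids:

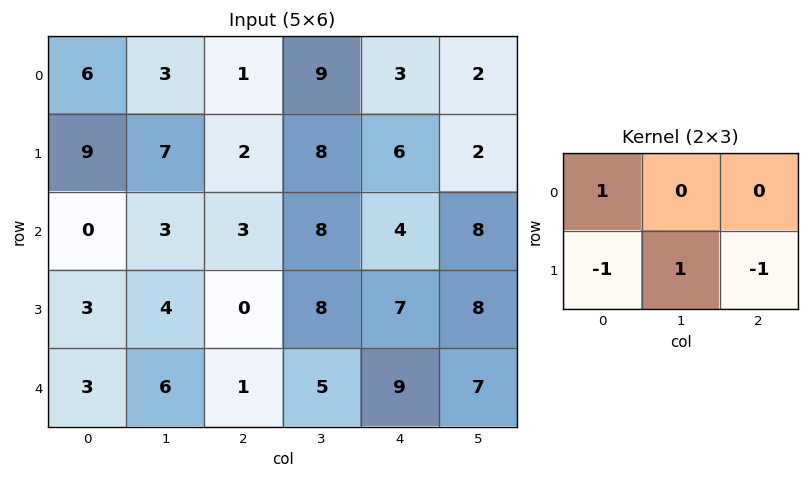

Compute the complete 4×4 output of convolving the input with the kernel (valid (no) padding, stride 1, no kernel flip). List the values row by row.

2 -10 1 5
9 -1 3 -4
1 -9 4 -1
5 -6 -5 5

Output[0,0]: The receptive field on the input at this output position is [6 3 1 / 9 7 2]. Elementwise product with the kernel and sum: 6·1 + 9·-1 + 7·1 + 2·-1.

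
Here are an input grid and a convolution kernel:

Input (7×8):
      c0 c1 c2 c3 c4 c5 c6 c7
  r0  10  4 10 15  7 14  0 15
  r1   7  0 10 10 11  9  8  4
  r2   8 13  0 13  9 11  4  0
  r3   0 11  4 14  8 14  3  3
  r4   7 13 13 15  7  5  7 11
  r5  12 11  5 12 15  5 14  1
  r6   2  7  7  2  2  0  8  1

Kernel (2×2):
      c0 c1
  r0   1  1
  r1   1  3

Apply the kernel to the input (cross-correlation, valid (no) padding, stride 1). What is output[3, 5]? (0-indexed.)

The receptive field on the input at this output position is [14 3 / 5 7]. Elementwise product with the kernel and sum: 14·1 + 3·1 + 5·1 + 7·3.

43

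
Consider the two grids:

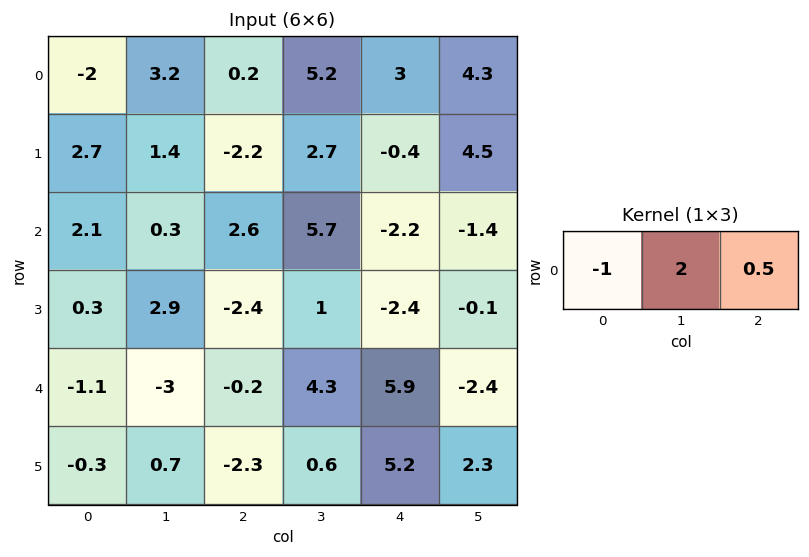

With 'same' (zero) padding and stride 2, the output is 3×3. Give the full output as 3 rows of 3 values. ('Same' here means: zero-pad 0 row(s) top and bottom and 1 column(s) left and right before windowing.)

Output[0,0]: The receptive field on the zero-padded input at this output position is [0 -2 3.2]. Elementwise product with the kernel and sum: 0·-1 + -2·2 + 3.2·0.5.
Output[0,1]: The receptive field on the zero-padded input at this output position is [3.2 0.2 5.2]. Elementwise product with the kernel and sum: 3.2·-1 + 0.2·2 + 5.2·0.5.

-2.4 -0.2 2.95
4.35 7.75 -10.8
-3.7 4.75 6.3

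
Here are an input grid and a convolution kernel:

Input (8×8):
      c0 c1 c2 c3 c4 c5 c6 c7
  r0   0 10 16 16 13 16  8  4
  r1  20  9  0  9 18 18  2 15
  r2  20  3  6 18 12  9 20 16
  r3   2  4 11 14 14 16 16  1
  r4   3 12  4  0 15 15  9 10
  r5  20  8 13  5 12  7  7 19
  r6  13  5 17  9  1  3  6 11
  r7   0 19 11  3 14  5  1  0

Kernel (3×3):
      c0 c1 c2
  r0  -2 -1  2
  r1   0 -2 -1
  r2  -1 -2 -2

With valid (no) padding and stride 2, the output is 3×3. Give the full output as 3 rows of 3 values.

-34 -124 -134
-85 -82 -104
-96 -37 -67

Output[0,0]: The receptive field on the input at this output position is [0 10 16 / 20 9 0 / 20 3 6]. Elementwise product with the kernel and sum: 0·-2 + 10·-1 + 16·2 + 9·-2 + 0·-1 + 20·-1 + 3·-2 + 6·-2.
Output[0,1]: The receptive field on the input at this output position is [16 16 13 / 0 9 18 / 6 18 12]. Elementwise product with the kernel and sum: 16·-2 + 16·-1 + 13·2 + 9·-2 + 18·-1 + 6·-1 + 18·-2 + 12·-2.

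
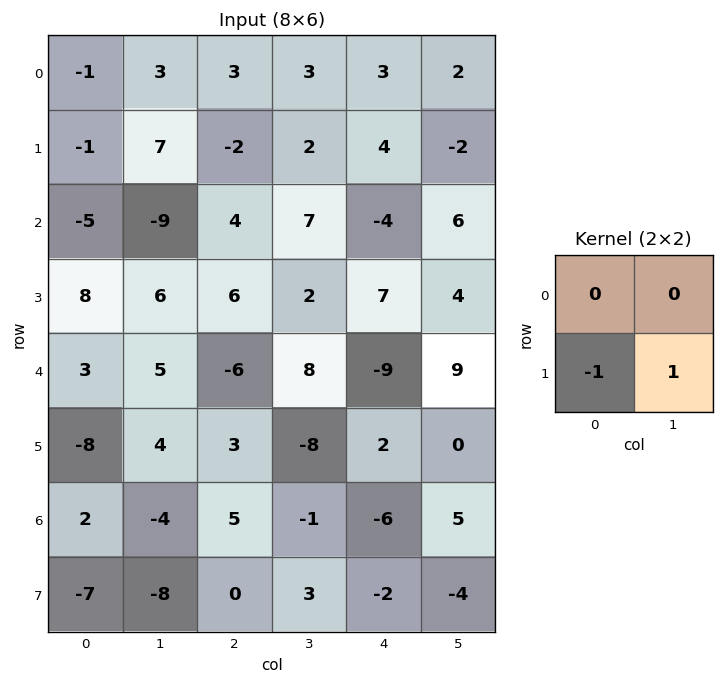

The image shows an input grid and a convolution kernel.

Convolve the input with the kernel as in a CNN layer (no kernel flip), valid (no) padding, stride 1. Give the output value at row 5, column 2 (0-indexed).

-6

The receptive field on the input at this output position is [3 -8 / 5 -1]. Elementwise product with the kernel and sum: 5·-1 + -1·1.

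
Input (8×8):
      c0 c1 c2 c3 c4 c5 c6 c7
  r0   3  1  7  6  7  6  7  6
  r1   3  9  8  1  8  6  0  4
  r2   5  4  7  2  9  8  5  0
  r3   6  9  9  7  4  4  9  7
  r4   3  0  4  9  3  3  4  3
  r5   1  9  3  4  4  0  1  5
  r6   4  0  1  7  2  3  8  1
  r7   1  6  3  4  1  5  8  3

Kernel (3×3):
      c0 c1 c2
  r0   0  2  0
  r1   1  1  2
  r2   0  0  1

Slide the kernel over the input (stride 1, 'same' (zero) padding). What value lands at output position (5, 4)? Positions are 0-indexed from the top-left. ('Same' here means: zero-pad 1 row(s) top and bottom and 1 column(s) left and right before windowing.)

17

The receptive field on the zero-padded input at this output position is [9 3 3 / 4 4 0 / 7 2 3]. Elementwise product with the kernel and sum: 3·2 + 4·1 + 4·1 + 0·2 + 3·1.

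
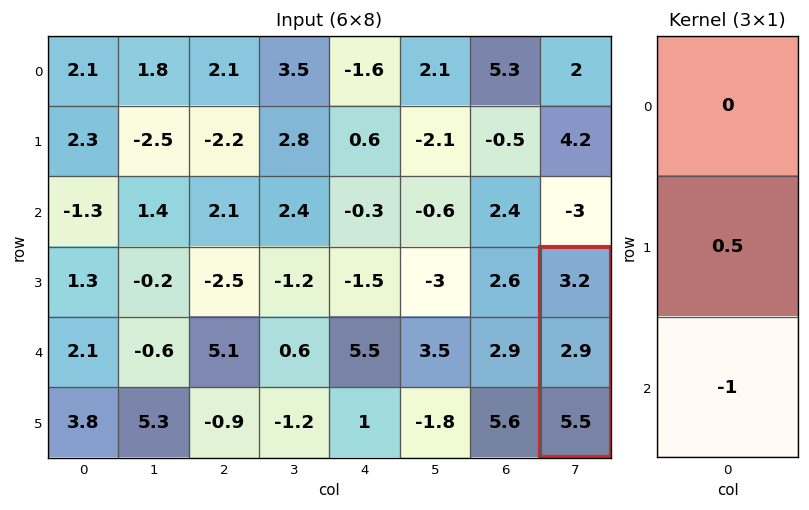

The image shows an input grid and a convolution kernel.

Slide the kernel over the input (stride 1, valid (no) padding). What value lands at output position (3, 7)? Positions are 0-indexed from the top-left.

The receptive field on the input at this output position is [3.2 / 2.9 / 5.5]. Elementwise product with the kernel and sum: 2.9·0.5 + 5.5·-1.

-4.05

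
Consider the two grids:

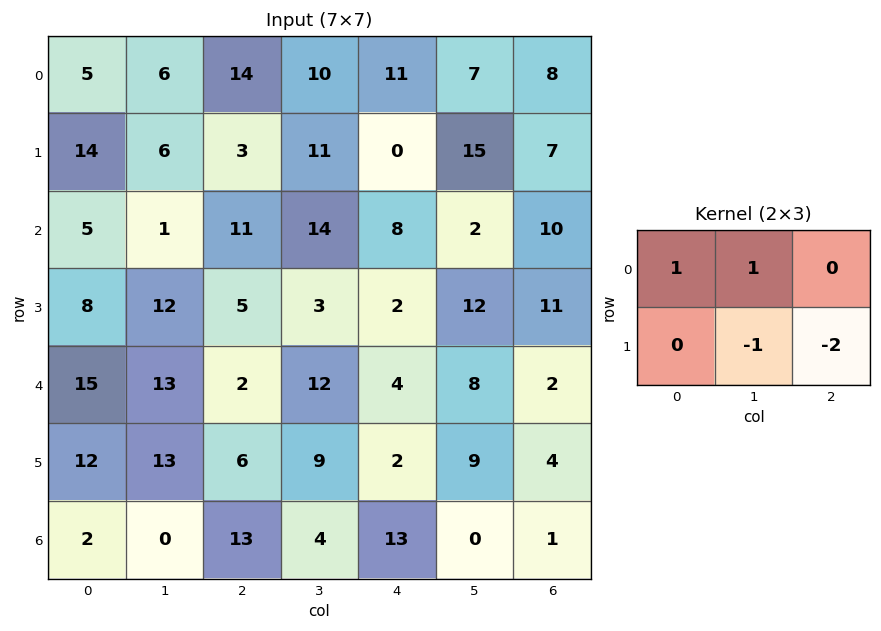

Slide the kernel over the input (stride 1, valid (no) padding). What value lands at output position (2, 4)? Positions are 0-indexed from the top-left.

-24

The receptive field on the input at this output position is [8 2 10 / 2 12 11]. Elementwise product with the kernel and sum: 8·1 + 2·1 + 12·-1 + 11·-2.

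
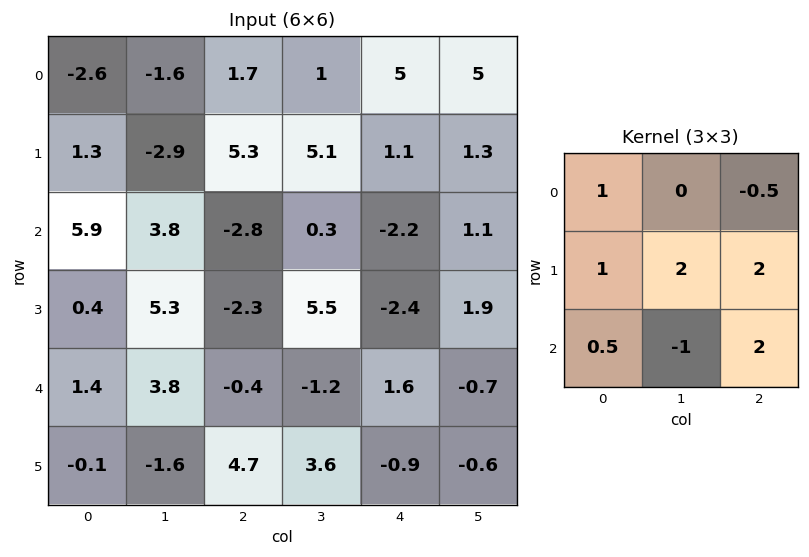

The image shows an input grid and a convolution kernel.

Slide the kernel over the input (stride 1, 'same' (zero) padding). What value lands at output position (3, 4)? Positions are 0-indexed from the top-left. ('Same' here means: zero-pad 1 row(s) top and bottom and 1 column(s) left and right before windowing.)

The receptive field on the zero-padded input at this output position is [0.3 -2.2 1.1 / 5.5 -2.4 1.9 / -1.2 1.6 -0.7]. Elementwise product with the kernel and sum: 0.3·1 + 1.1·-0.5 + 5.5·1 + -2.4·2 + 1.9·2 + -1.2·0.5 + 1.6·-1 + -0.7·2.

0.65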